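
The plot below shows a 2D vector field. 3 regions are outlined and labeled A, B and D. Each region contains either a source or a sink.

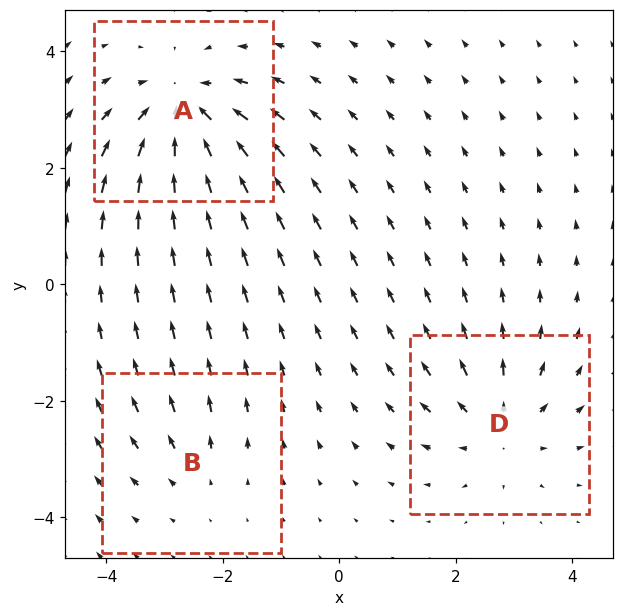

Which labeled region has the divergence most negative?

Divergence at each region's feature centre — A: about -5, B: about +2, D: about +3. Region A is most negative.

A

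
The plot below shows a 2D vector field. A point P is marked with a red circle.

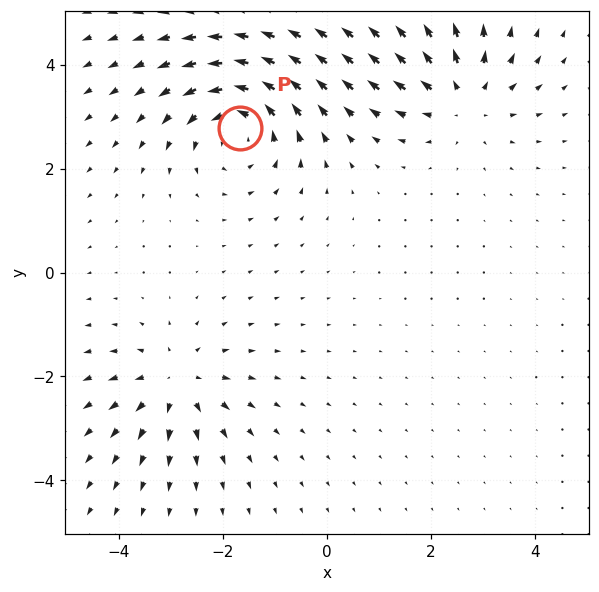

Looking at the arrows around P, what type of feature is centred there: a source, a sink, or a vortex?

At P (-1.7, 2.8) the arrows circulate counterclockwise. Divergence ≈0, curl about +5 — near-zero divergence with nonzero curl is a vortex.

vortex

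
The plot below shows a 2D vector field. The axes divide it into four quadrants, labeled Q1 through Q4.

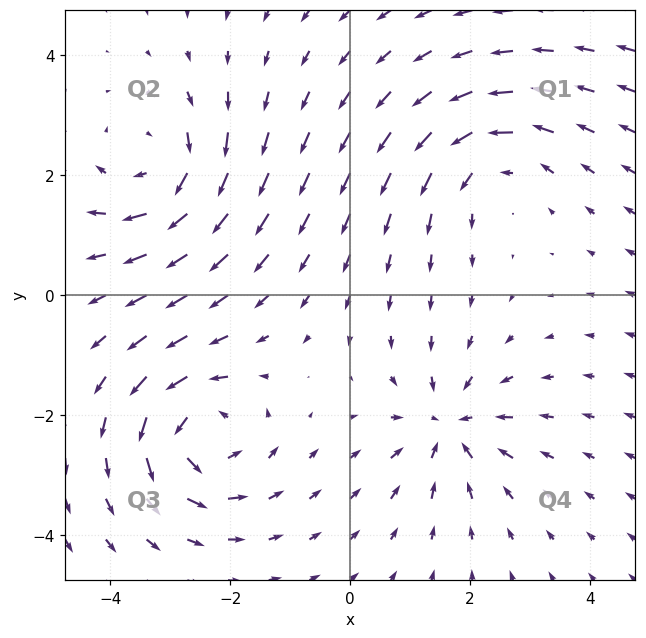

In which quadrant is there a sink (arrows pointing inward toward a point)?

The sink sits at approximately (1.7, -2.2), which lies in quadrant Q4. The divergence there is about -4, negative as expected for a sink.

Q4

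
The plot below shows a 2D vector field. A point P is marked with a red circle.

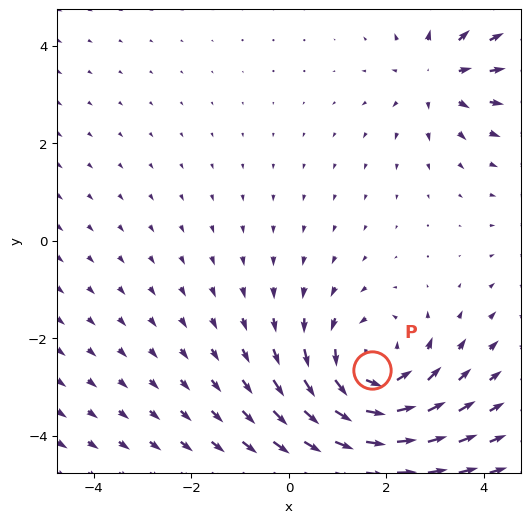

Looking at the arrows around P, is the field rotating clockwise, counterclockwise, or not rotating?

Near P at (1.7, -2.6) the arrows circulate counterclockwise. The curl (z-component) there is about +4; positive curl means counterclockwise rotation.

counterclockwise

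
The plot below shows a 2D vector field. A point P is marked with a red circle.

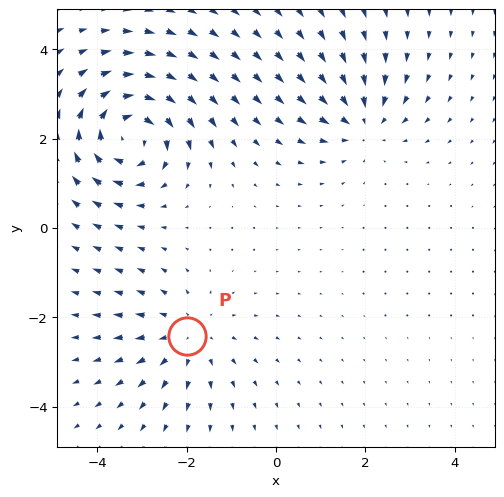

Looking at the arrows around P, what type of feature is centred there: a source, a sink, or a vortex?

source

At P (-2.0, -2.4) the arrows spread outward. Divergence about +3, curl ≈0 — positive divergence with near-zero curl is a source.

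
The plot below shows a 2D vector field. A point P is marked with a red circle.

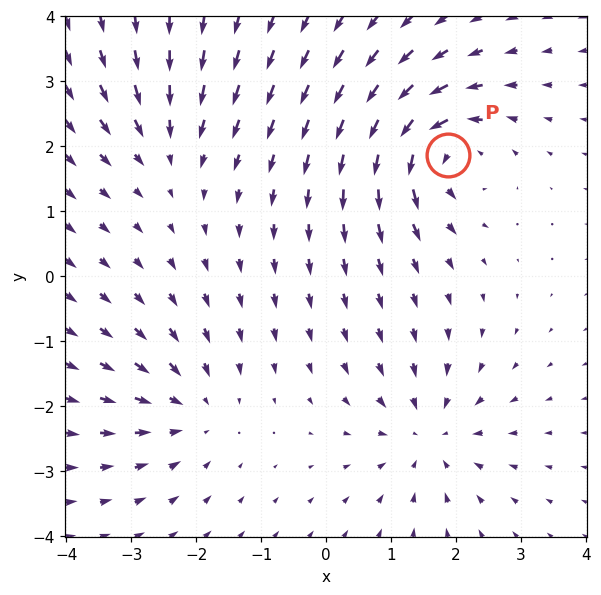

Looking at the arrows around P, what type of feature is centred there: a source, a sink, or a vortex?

vortex

At P (1.9, 1.9) the arrows circulate counterclockwise. Divergence ≈0, curl about +7 — near-zero divergence with nonzero curl is a vortex.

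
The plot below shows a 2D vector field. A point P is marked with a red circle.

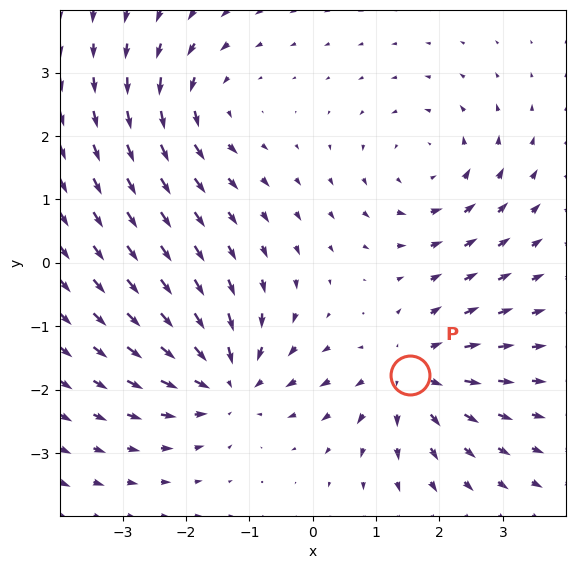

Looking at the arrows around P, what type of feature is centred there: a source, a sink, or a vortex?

At P (1.5, -1.8) the arrows spread outward. Divergence about +5, curl ≈0 — positive divergence with near-zero curl is a source.

source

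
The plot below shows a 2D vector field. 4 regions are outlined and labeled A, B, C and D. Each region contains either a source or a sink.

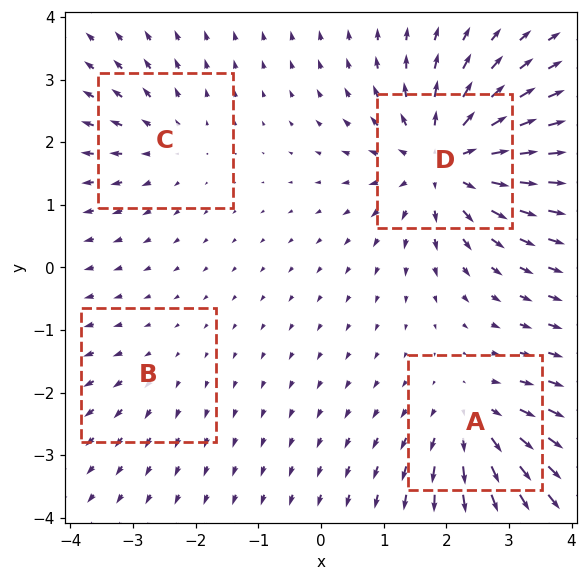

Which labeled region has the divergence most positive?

Divergence at each region's feature centre — A: about +5, B: about +2, C: about +3, D: about +7. Region D is most positive.

D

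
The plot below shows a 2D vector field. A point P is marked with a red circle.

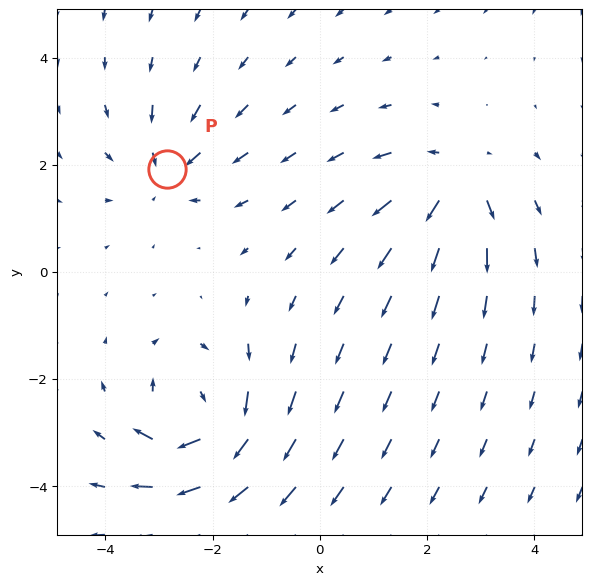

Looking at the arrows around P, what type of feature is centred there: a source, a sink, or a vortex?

sink

At P (-2.8, 1.9) the arrows converge inward. Divergence about -4, curl ≈0 — negative divergence with near-zero curl is a sink.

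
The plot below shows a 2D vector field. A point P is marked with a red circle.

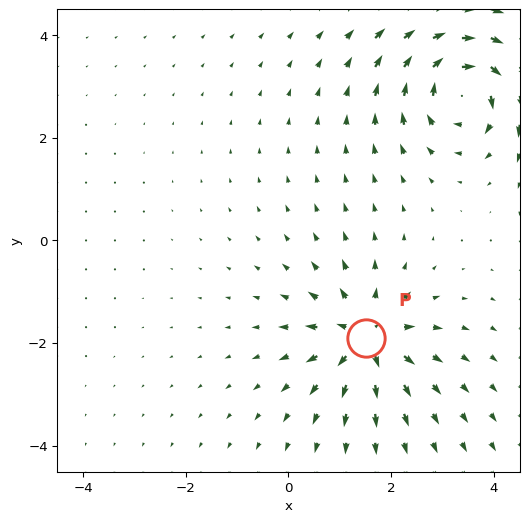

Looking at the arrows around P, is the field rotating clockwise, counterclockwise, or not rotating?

Near P at (1.5, -1.9) the arrows show no circulation. The curl there is ≈0.

not rotating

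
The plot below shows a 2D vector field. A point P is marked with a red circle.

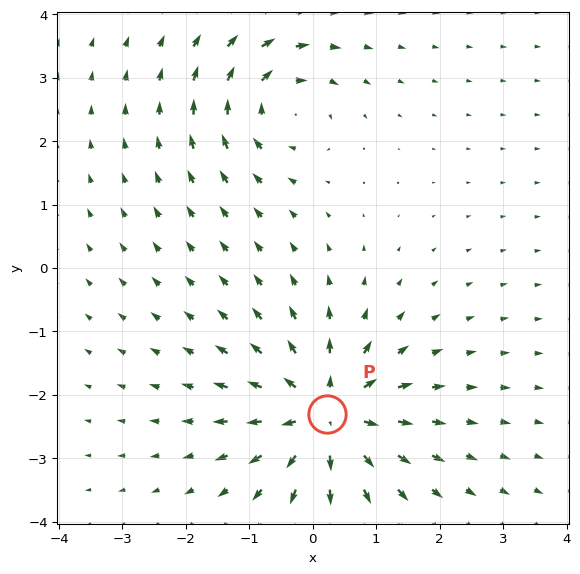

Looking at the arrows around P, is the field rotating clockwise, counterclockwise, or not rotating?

Near P at (0.2, -2.3) the arrows show no circulation. The curl there is ≈0.

not rotating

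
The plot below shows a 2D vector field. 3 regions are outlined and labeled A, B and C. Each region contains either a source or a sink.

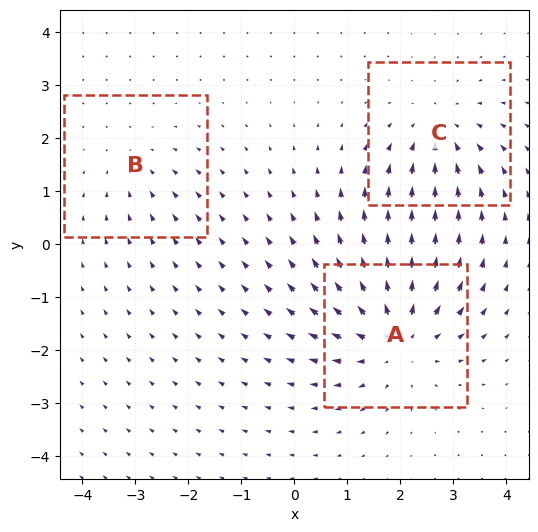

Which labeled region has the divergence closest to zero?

Divergence at each region's feature centre — A: about +4, B: about -2, C: about -3. Region B is closest to zero.

B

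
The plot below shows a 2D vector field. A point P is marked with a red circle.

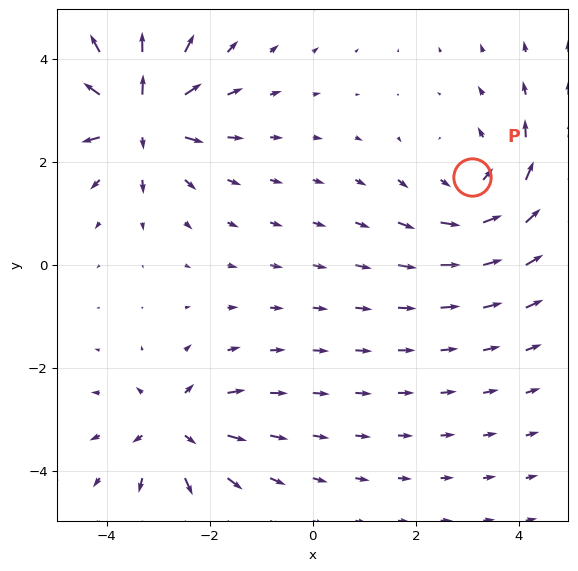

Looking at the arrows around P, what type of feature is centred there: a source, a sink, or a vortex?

vortex

At P (3.1, 1.7) the arrows circulate counterclockwise. Divergence ≈0, curl about +3 — near-zero divergence with nonzero curl is a vortex.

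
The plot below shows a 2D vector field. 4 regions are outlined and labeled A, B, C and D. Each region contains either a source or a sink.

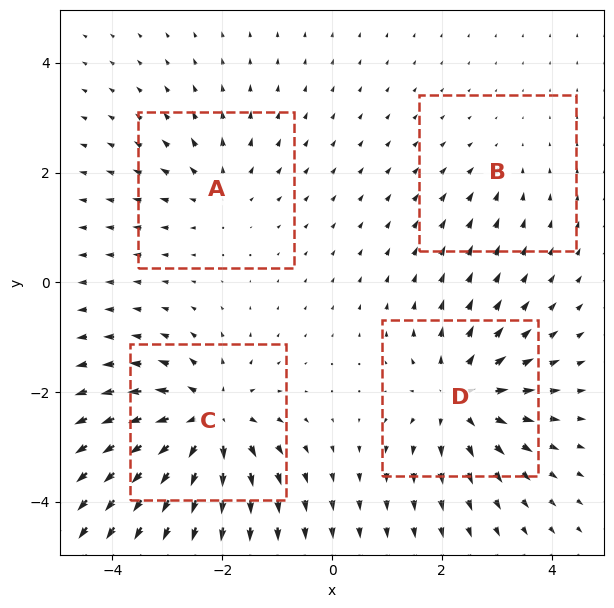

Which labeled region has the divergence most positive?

C

Divergence at each region's feature centre — A: about +3, B: about -2, C: about +7, D: about +6. Region C is most positive.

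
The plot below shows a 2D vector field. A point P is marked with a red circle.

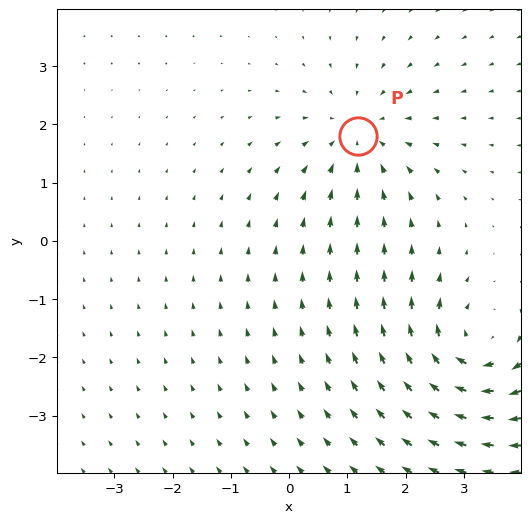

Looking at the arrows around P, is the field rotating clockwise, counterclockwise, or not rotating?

not rotating

Near P at (1.2, 1.8) the arrows show no circulation. The curl there is ≈0.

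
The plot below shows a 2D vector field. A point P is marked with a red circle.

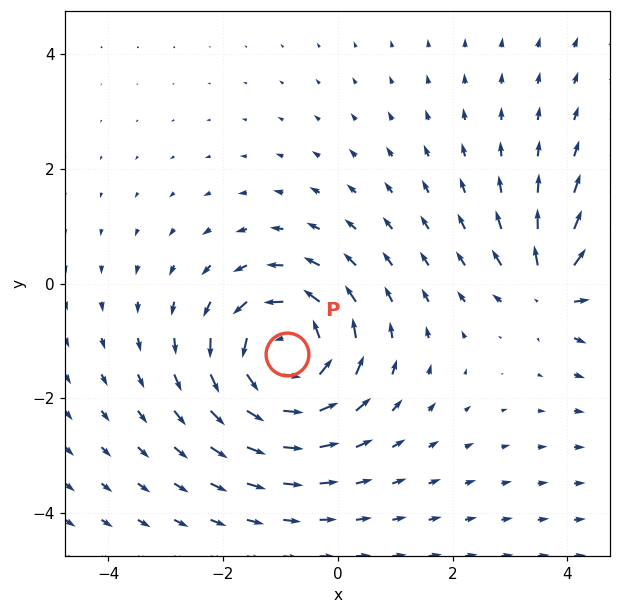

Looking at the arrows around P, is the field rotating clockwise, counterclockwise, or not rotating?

counterclockwise

Near P at (-0.9, -1.2) the arrows circulate counterclockwise. The curl (z-component) there is about +5; positive curl means counterclockwise rotation.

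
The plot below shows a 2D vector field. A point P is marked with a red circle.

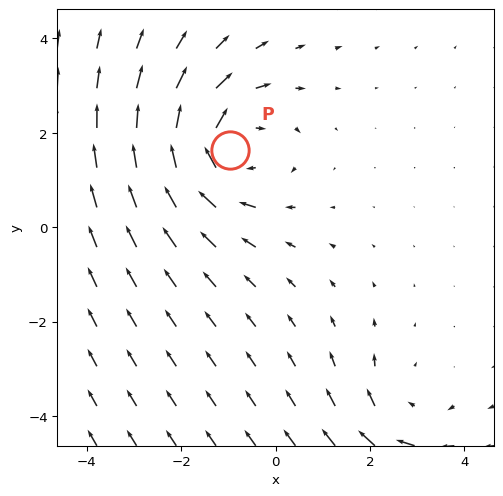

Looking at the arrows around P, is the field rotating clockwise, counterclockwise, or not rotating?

Near P at (-1.0, 1.6) the arrows circulate clockwise. The curl (z-component) there is about -4; negative curl means clockwise rotation.

clockwise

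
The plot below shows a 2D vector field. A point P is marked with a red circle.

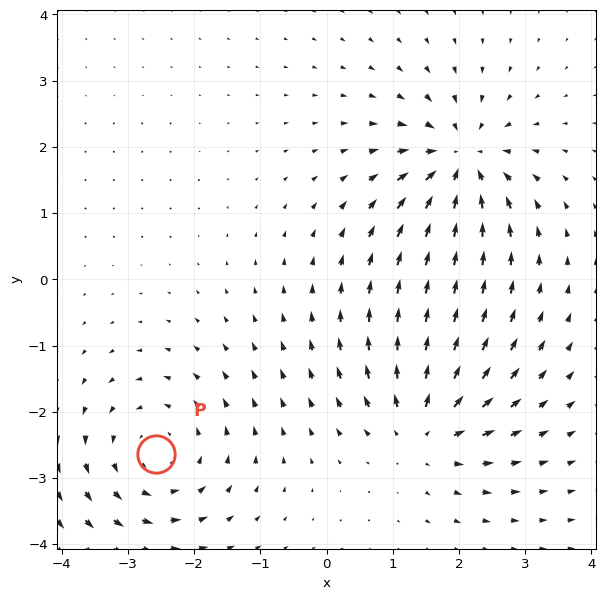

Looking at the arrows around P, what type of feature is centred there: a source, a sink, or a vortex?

vortex

At P (-2.6, -2.6) the arrows circulate counterclockwise. Divergence ≈0, curl about +4 — near-zero divergence with nonzero curl is a vortex.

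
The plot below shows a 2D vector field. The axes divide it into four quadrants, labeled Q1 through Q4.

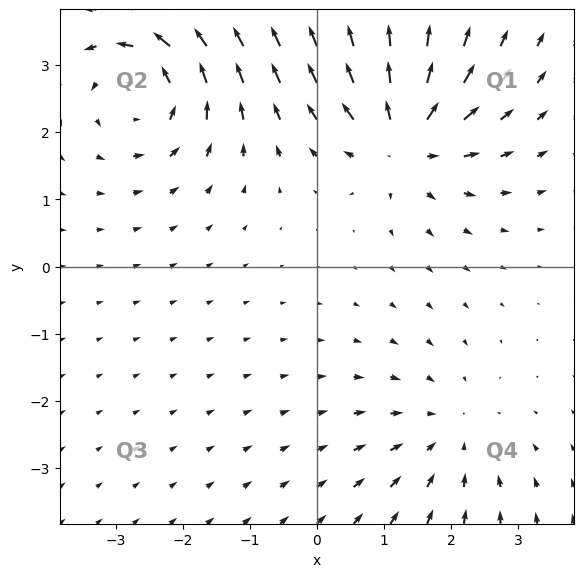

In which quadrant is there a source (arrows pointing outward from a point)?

Q1

The source sits at approximately (1.3, 1.9), which lies in quadrant Q1. The divergence there is about +5, positive as expected for a source.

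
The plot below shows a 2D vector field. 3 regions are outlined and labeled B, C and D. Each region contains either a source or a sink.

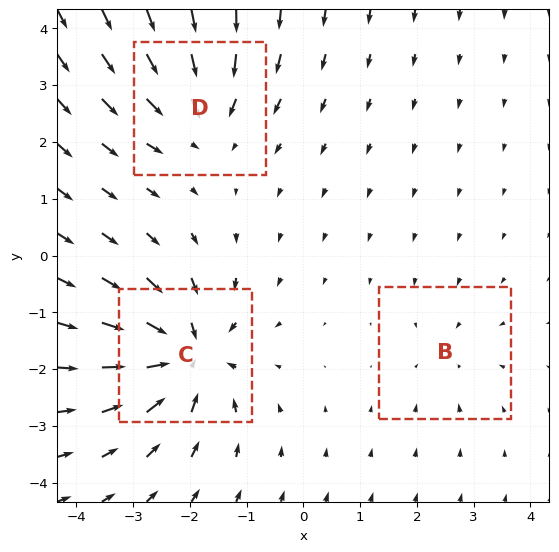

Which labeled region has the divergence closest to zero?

B

Divergence at each region's feature centre — B: about -2, C: about -6, D: about -4. Region B is closest to zero.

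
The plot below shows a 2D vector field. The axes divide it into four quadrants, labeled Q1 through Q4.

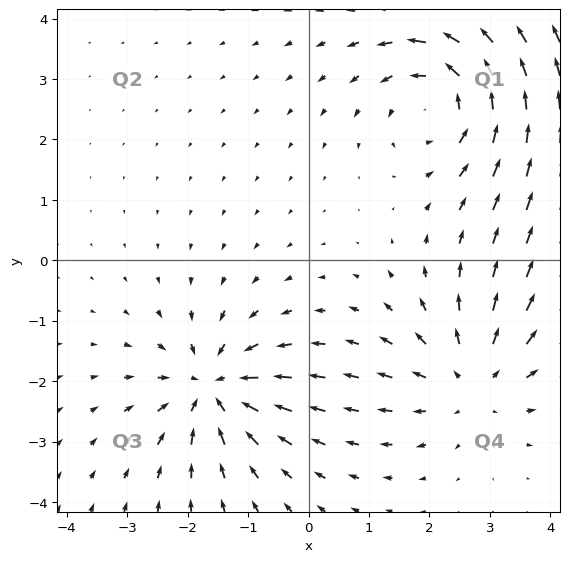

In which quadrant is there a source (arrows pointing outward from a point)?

Q4

The source sits at approximately (2.7, -2.0), which lies in quadrant Q4. The divergence there is about +3, positive as expected for a source.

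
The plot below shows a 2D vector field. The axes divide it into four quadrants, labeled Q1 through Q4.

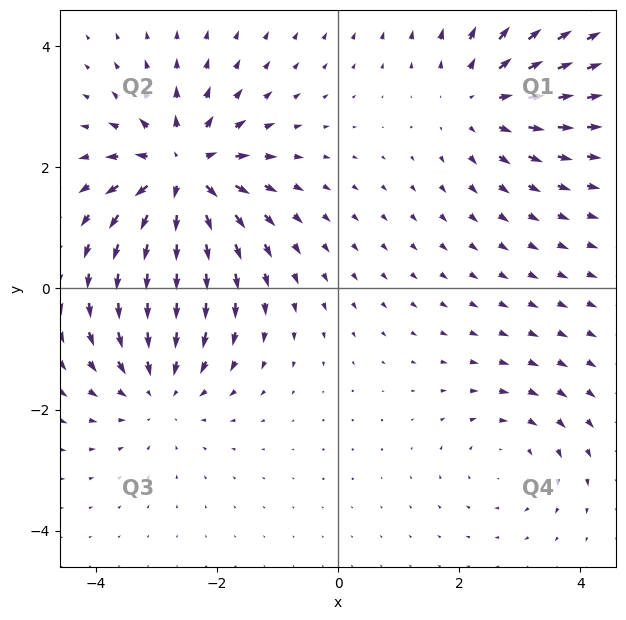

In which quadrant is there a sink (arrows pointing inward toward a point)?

Q3

The sink sits at approximately (-3.0, -1.6), which lies in quadrant Q3. The divergence there is about -3, negative as expected for a sink.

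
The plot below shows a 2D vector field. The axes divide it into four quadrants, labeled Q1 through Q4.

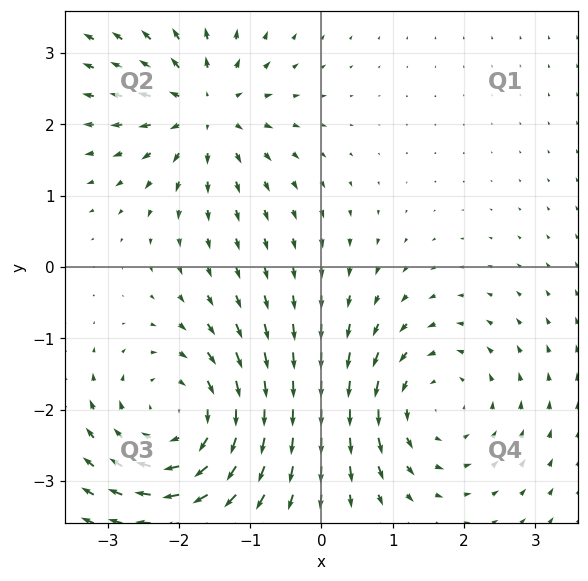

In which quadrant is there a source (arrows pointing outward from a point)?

The source sits at approximately (-1.6, 2.2), which lies in quadrant Q2. The divergence there is about +4, positive as expected for a source.

Q2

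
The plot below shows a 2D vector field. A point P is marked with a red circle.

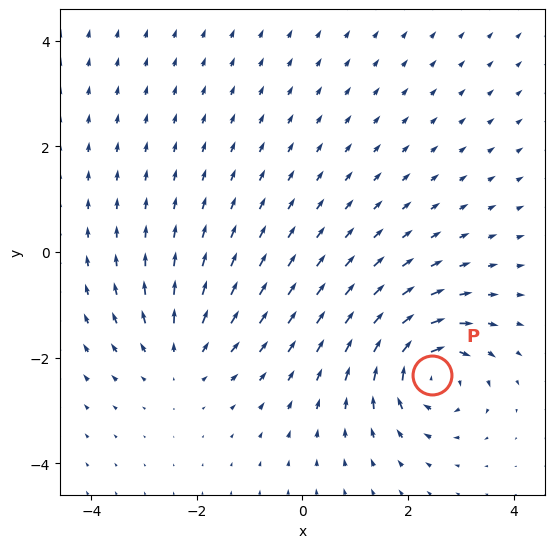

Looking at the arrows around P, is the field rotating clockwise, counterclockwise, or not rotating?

clockwise

Near P at (2.5, -2.3) the arrows circulate clockwise. The curl (z-component) there is about -6; negative curl means clockwise rotation.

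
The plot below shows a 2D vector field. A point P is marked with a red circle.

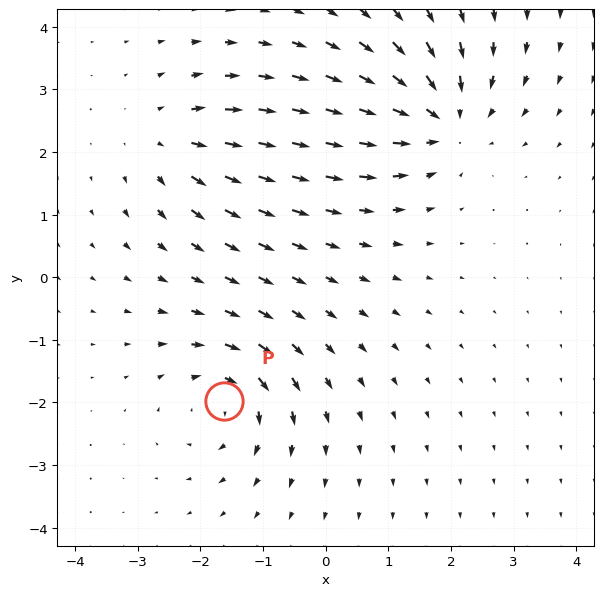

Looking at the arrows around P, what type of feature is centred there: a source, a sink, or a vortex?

At P (-1.6, -2.0) the arrows circulate clockwise. Divergence ≈0, curl about -5 — near-zero divergence with nonzero curl is a vortex.

vortex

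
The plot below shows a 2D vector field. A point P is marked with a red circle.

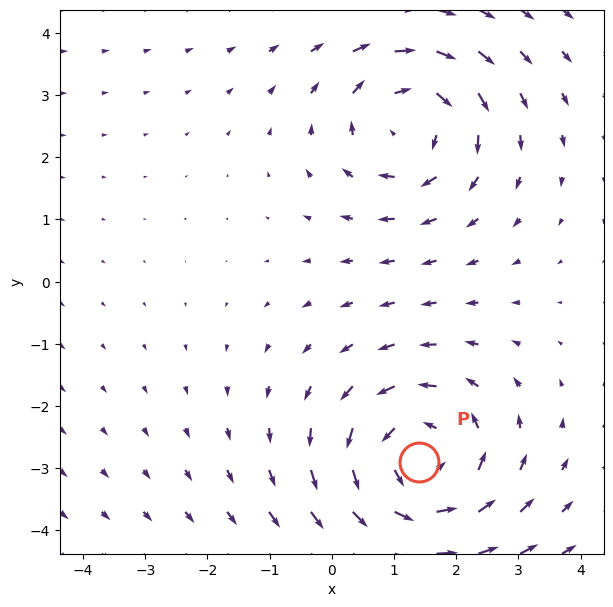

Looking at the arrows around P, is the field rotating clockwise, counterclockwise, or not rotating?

counterclockwise

Near P at (1.4, -2.9) the arrows circulate counterclockwise. The curl (z-component) there is about +3; positive curl means counterclockwise rotation.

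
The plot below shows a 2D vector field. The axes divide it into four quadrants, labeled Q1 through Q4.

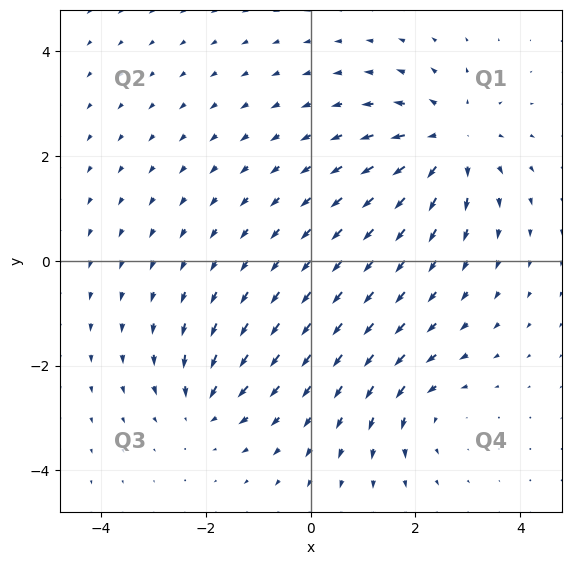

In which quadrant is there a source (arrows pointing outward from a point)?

Q1

The source sits at approximately (2.6, 2.3), which lies in quadrant Q1. The divergence there is about +4, positive as expected for a source.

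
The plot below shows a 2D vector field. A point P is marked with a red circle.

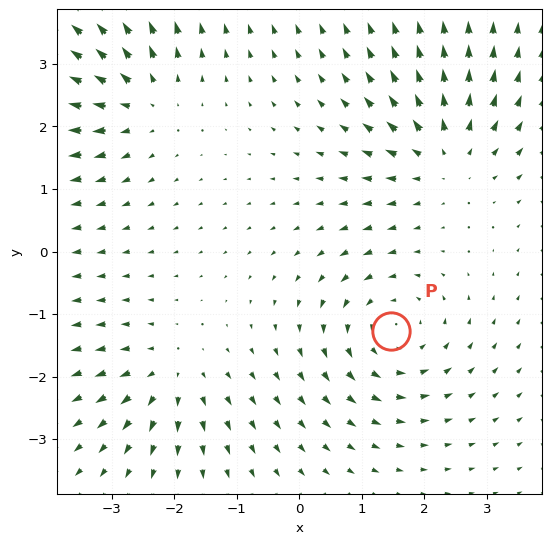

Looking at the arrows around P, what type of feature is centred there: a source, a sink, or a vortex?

At P (1.5, -1.3) the arrows circulate counterclockwise. Divergence ≈0, curl about +4 — near-zero divergence with nonzero curl is a vortex.

vortex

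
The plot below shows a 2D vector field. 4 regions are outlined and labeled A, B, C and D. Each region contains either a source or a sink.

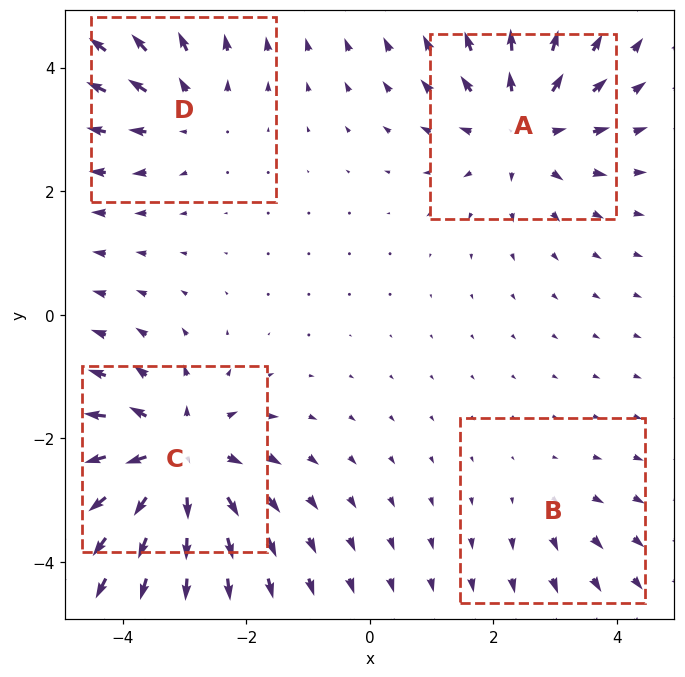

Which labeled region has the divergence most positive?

C

Divergence at each region's feature centre — A: about +5, B: about +2, C: about +7, D: about +3. Region C is most positive.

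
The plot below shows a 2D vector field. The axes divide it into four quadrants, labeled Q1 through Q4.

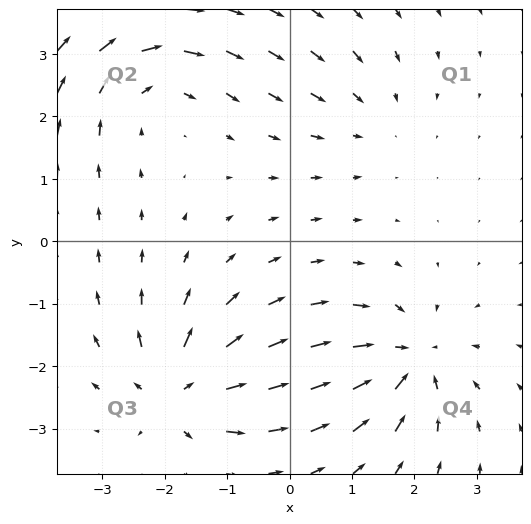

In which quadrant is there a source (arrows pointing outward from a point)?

Q3

The source sits at approximately (-1.8, -2.4), which lies in quadrant Q3. The divergence there is about +6, positive as expected for a source.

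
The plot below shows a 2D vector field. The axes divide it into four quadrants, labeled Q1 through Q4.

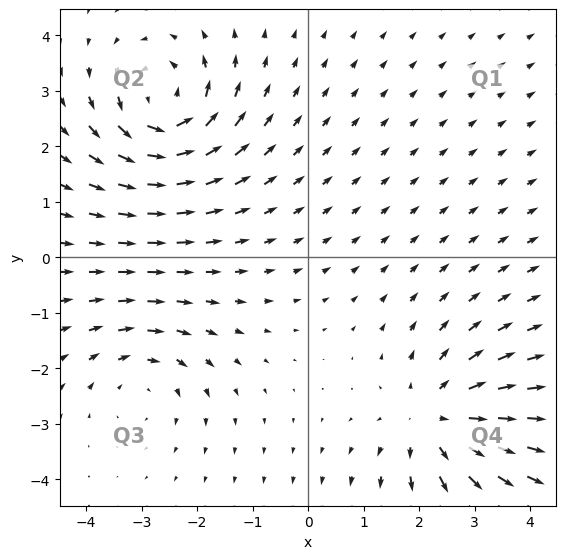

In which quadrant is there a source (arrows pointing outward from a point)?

The source sits at approximately (2.3, -2.9), which lies in quadrant Q4. The divergence there is about +5, positive as expected for a source.

Q4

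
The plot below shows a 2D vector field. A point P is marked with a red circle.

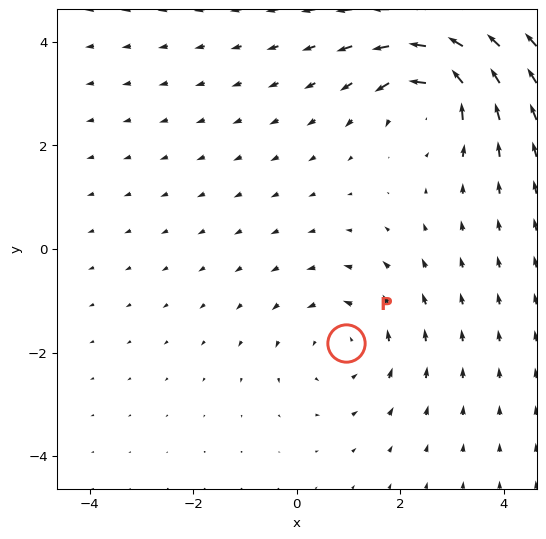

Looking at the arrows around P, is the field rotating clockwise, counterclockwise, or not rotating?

counterclockwise

Near P at (1.0, -1.8) the arrows circulate counterclockwise. The curl (z-component) there is about +2; positive curl means counterclockwise rotation.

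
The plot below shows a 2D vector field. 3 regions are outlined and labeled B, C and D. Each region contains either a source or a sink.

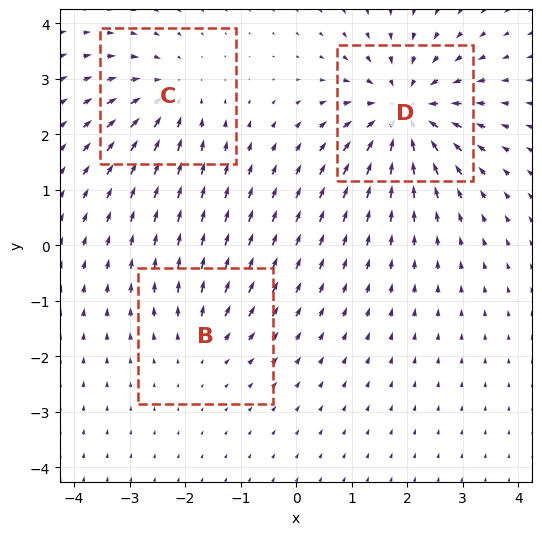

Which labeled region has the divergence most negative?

Divergence at each region's feature centre — B: about +2, C: about -3, D: about -5. Region D is most negative.

D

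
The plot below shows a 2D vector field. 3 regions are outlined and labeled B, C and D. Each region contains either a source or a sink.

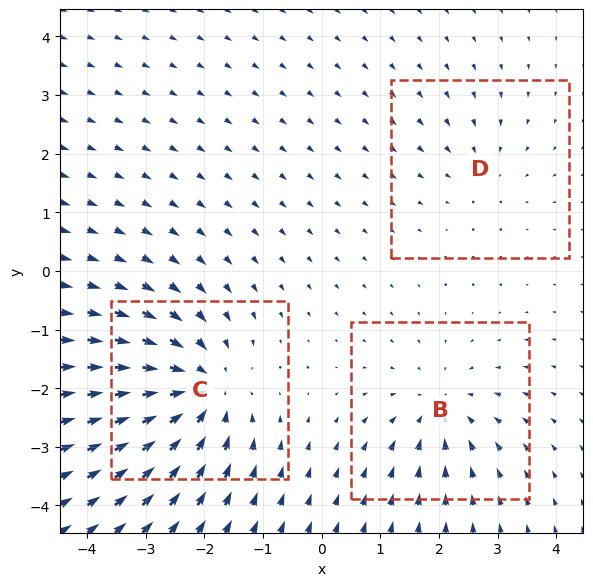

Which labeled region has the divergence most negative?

C

Divergence at each region's feature centre — B: about -3, C: about -5, D: about -2. Region C is most negative.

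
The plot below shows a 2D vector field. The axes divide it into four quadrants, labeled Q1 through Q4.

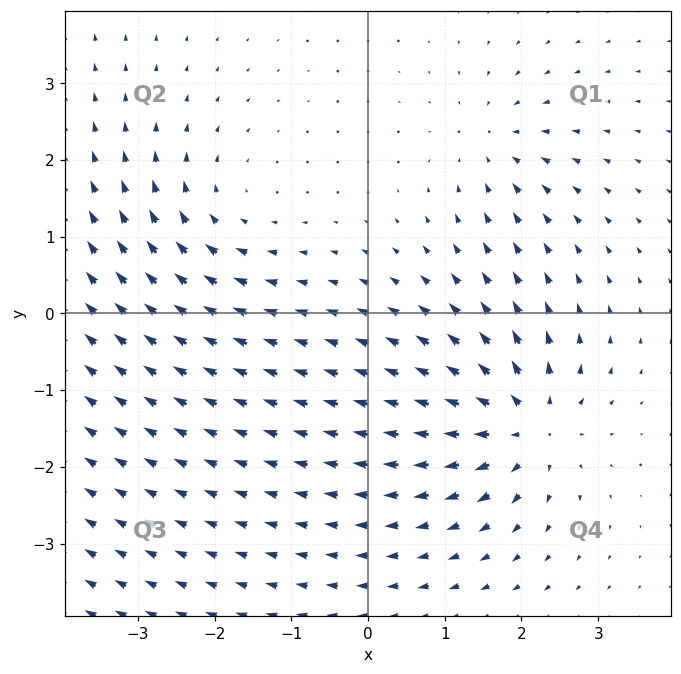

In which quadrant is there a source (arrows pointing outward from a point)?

Q4

The source sits at approximately (2.1, -1.5), which lies in quadrant Q4. The divergence there is about +6, positive as expected for a source.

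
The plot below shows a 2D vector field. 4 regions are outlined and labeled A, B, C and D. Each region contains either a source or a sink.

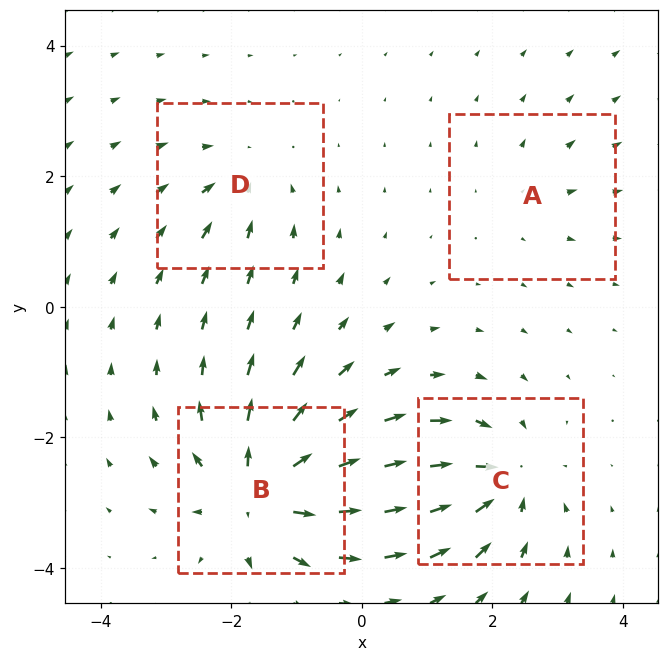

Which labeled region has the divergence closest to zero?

A

Divergence at each region's feature centre — A: about +3, B: about +9, C: about -7, D: about -4. Region A is closest to zero.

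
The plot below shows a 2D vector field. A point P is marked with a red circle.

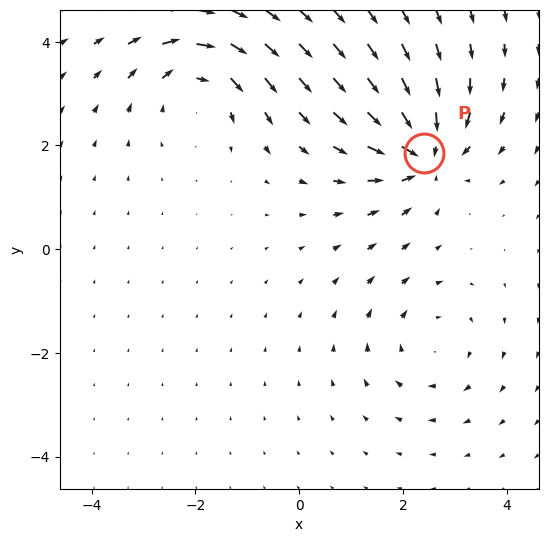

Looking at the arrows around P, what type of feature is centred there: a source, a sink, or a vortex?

sink

At P (2.4, 1.9) the arrows converge inward. Divergence about -6, curl ≈0 — negative divergence with near-zero curl is a sink.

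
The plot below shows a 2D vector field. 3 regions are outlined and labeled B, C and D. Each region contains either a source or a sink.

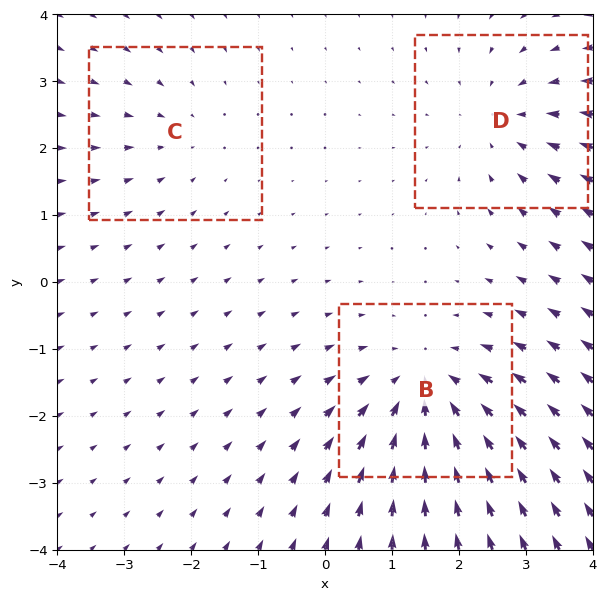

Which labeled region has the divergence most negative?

B

Divergence at each region's feature centre — B: about -4, C: about -2, D: about -3. Region B is most negative.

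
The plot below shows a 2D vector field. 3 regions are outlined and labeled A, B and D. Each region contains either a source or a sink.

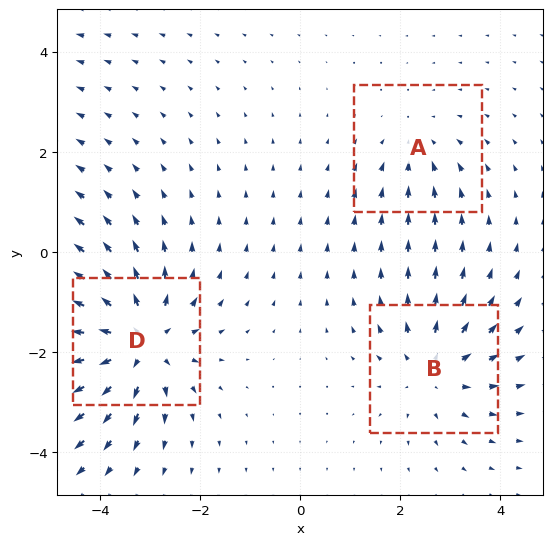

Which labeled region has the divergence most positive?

D

Divergence at each region's feature centre — A: about -2, B: about +3, D: about +5. Region D is most positive.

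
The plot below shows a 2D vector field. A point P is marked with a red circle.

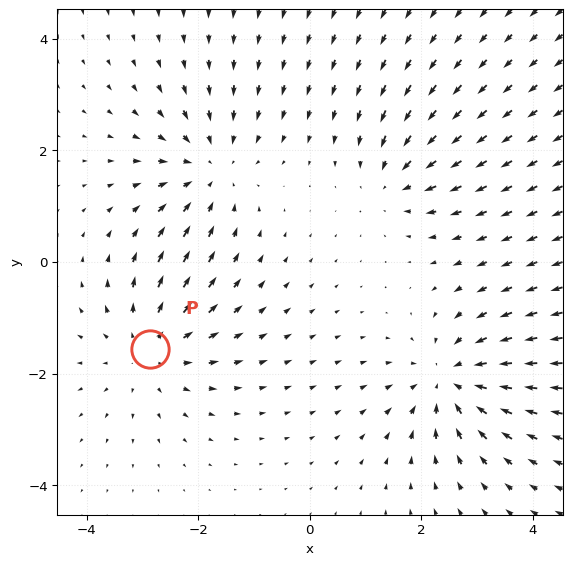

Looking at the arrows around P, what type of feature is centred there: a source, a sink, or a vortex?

source

At P (-2.9, -1.6) the arrows spread outward. Divergence about +4, curl ≈0 — positive divergence with near-zero curl is a source.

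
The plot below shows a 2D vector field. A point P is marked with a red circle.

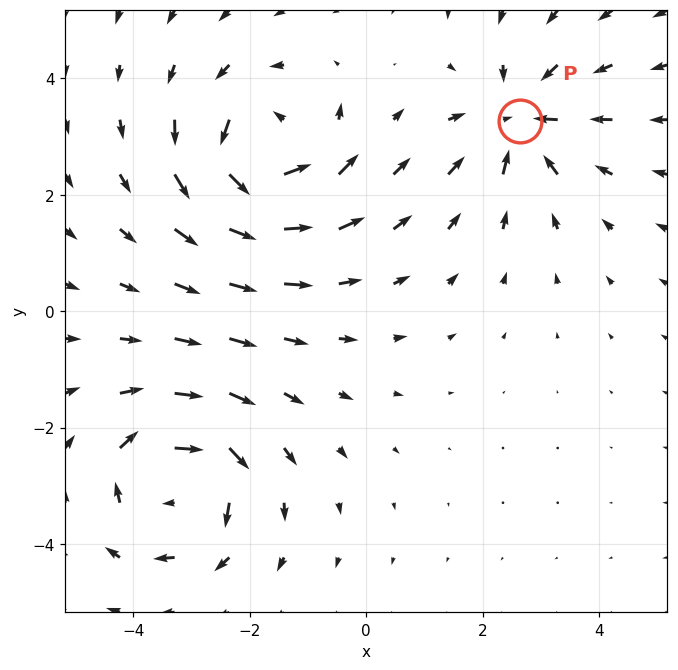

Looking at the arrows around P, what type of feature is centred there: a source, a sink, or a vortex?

sink

At P (2.6, 3.3) the arrows converge inward. Divergence about -4, curl ≈0 — negative divergence with near-zero curl is a sink.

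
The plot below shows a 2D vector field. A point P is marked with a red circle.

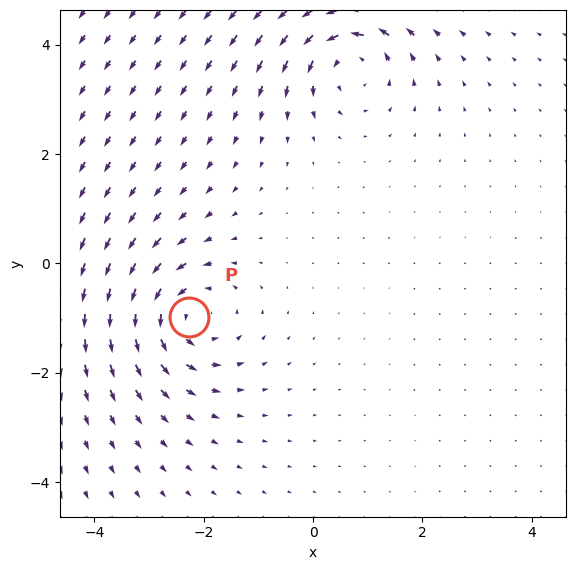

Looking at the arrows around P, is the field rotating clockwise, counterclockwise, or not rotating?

counterclockwise

Near P at (-2.3, -1.0) the arrows circulate counterclockwise. The curl (z-component) there is about +4; positive curl means counterclockwise rotation.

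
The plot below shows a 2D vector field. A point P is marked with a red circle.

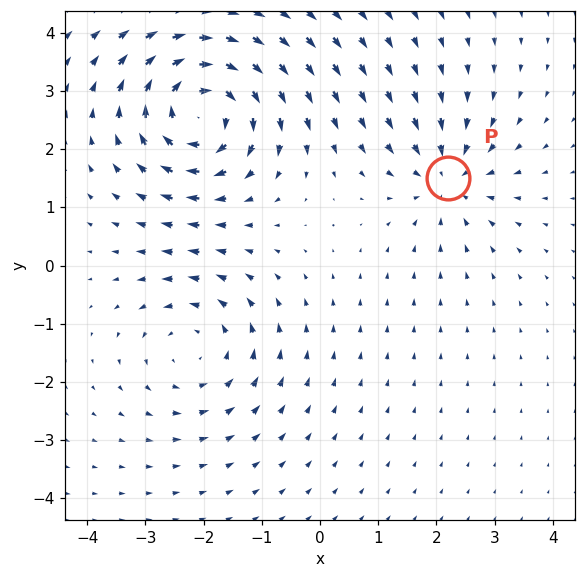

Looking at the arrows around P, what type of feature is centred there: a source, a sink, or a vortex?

At P (2.2, 1.5) the arrows converge inward. Divergence about -3, curl ≈0 — negative divergence with near-zero curl is a sink.

sink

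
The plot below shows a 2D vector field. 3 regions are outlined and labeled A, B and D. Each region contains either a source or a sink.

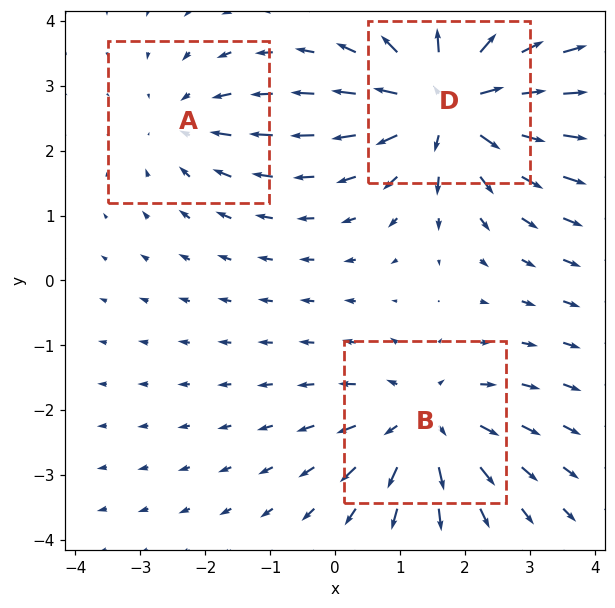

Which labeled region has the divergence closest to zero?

A

Divergence at each region's feature centre — A: about -2, B: about +3, D: about +5. Region A is closest to zero.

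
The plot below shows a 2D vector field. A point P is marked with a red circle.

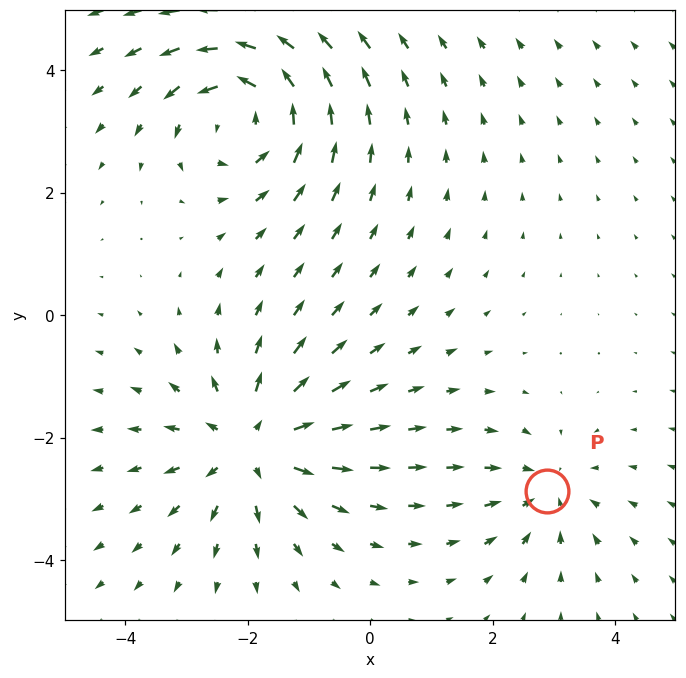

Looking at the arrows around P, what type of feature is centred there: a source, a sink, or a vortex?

sink

At P (2.9, -2.9) the arrows converge inward. Divergence about -3, curl ≈0 — negative divergence with near-zero curl is a sink.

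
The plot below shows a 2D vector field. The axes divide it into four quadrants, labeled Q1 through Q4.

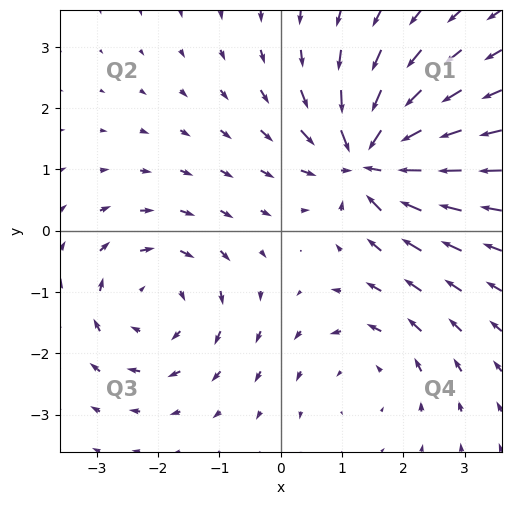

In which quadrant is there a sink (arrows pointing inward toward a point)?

Q1

The sink sits at approximately (1.4, 1.2), which lies in quadrant Q1. The divergence there is about -7, negative as expected for a sink.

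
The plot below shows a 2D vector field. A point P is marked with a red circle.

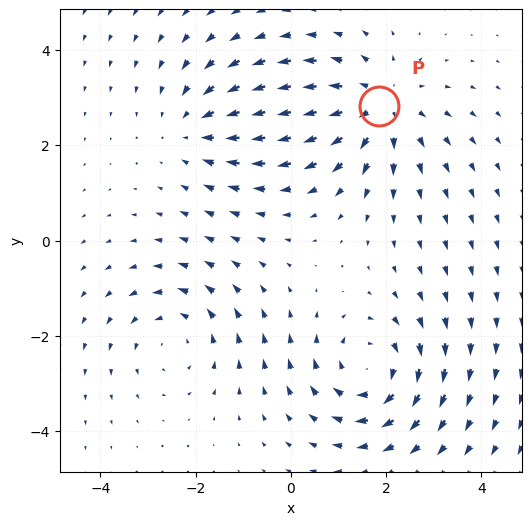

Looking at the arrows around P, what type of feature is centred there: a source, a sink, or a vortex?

At P (1.9, 2.8) the arrows spread outward. Divergence about +4, curl ≈0 — positive divergence with near-zero curl is a source.

source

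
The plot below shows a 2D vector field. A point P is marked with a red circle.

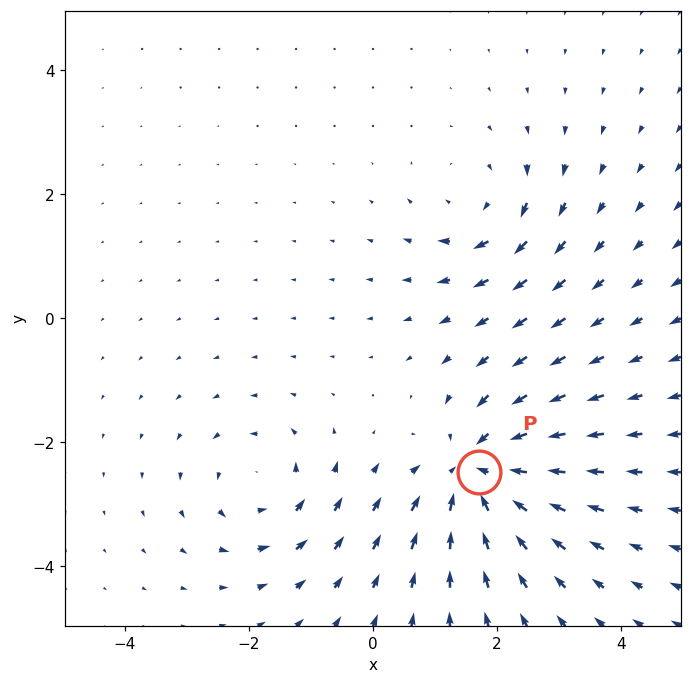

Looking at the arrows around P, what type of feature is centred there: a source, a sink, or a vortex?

At P (1.7, -2.5) the arrows converge inward. Divergence about -5, curl ≈0 — negative divergence with near-zero curl is a sink.

sink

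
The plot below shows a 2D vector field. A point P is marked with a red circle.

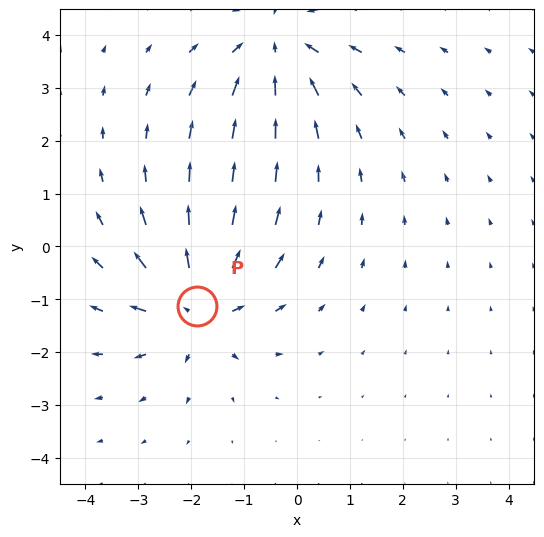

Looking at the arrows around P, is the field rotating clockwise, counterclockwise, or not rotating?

not rotating

Near P at (-1.9, -1.1) the arrows show no circulation. The curl there is ≈0.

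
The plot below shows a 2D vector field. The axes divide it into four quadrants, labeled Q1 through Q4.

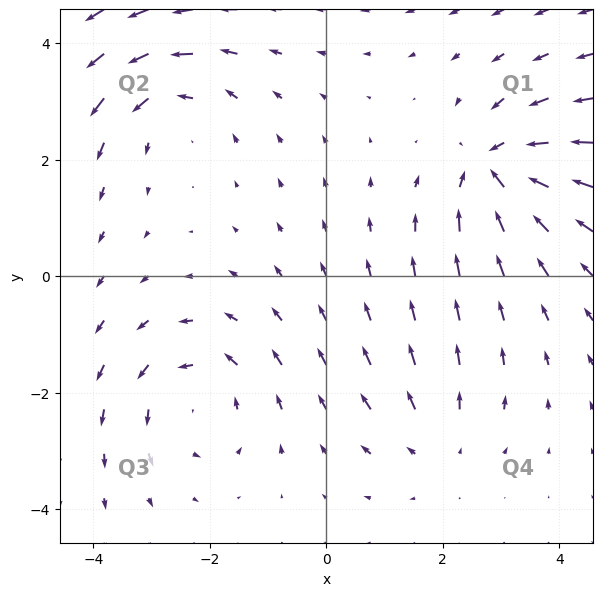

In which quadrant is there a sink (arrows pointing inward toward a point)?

The sink sits at approximately (2.9, 1.9), which lies in quadrant Q1. The divergence there is about -5, negative as expected for a sink.

Q1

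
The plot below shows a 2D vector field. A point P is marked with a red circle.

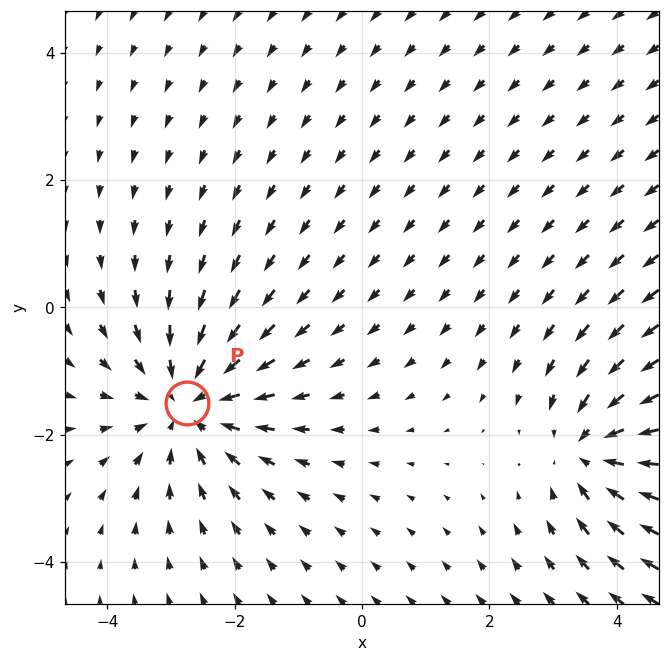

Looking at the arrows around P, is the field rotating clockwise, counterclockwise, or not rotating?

not rotating

Near P at (-2.7, -1.5) the arrows show no circulation. The curl there is ≈0.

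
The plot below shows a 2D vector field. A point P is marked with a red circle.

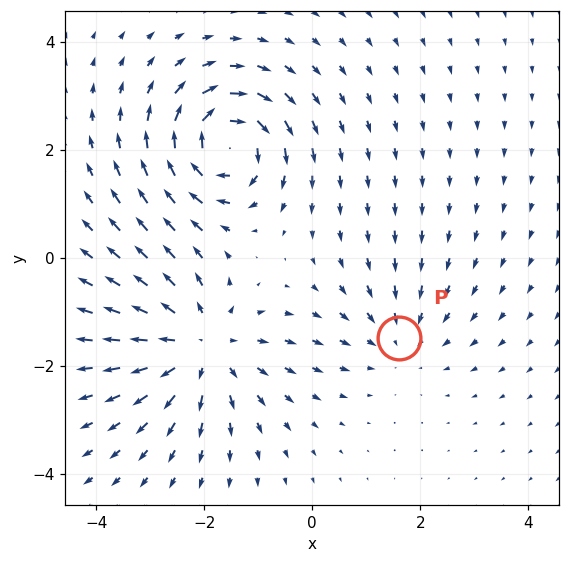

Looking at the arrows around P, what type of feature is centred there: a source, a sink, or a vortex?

sink

At P (1.6, -1.5) the arrows converge inward. Divergence about -2, curl ≈0 — negative divergence with near-zero curl is a sink.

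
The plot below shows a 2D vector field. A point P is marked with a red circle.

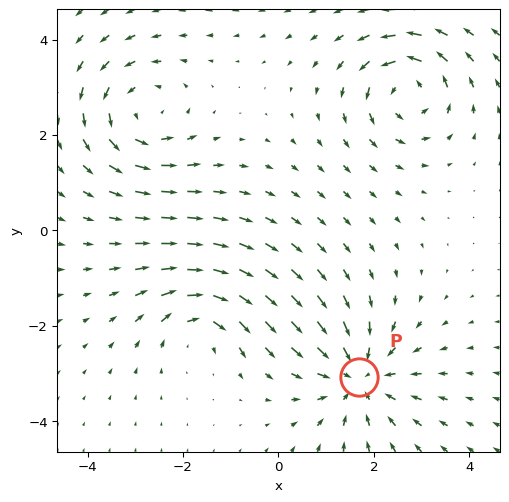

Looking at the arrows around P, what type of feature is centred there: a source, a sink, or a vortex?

At P (1.7, -3.1) the arrows converge inward. Divergence about -5, curl ≈0 — negative divergence with near-zero curl is a sink.

sink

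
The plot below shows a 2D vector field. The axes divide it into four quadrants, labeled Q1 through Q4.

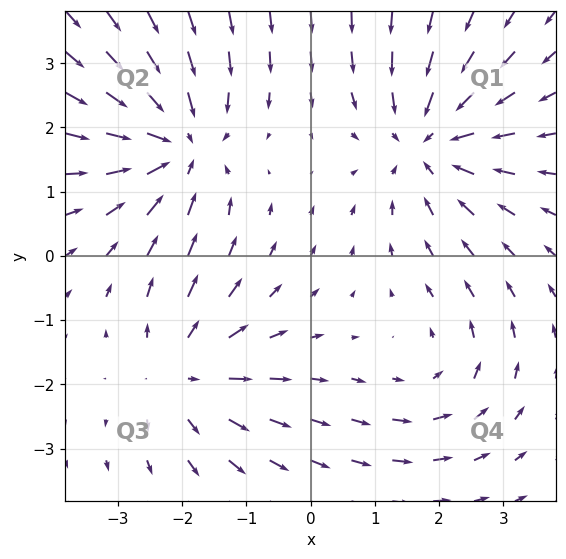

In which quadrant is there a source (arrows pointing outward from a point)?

Q3

The source sits at approximately (-2.0, -1.8), which lies in quadrant Q3. The divergence there is about +3, positive as expected for a source.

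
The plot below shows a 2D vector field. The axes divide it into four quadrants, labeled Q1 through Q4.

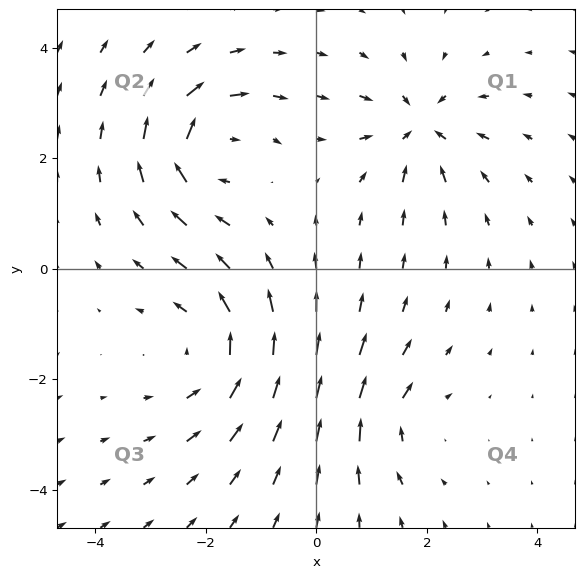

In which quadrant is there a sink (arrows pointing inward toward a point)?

Q1

The sink sits at approximately (1.9, 2.5), which lies in quadrant Q1. The divergence there is about -4, negative as expected for a sink.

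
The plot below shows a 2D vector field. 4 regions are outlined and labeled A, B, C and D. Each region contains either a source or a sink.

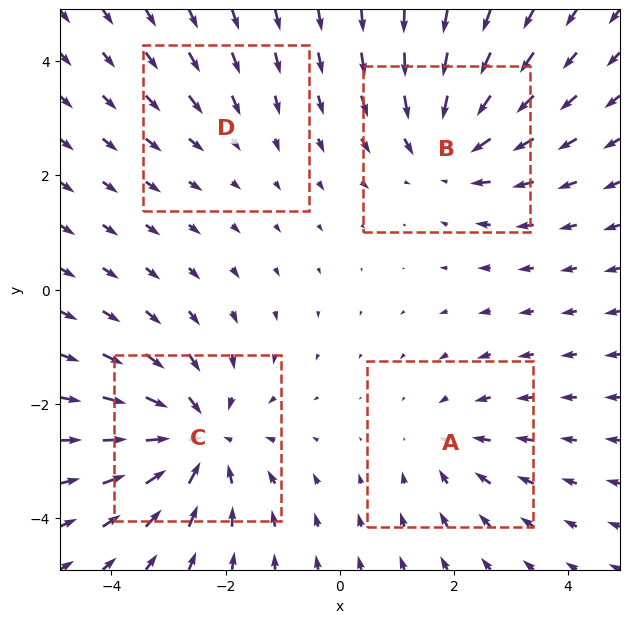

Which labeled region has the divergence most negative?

C

Divergence at each region's feature centre — A: about -3, B: about -5, C: about -5, D: about -2. Region C is most negative.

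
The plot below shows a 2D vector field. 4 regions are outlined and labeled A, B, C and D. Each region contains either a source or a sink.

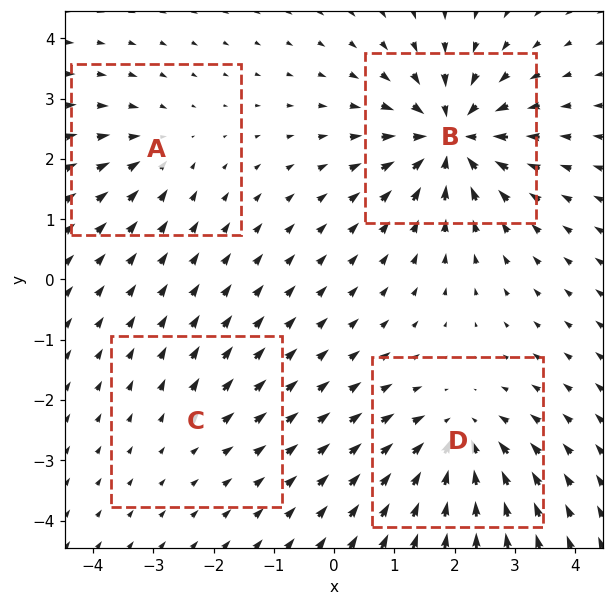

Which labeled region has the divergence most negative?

B

Divergence at each region's feature centre — A: about -4, B: about -8, C: about +2, D: about -6. Region B is most negative.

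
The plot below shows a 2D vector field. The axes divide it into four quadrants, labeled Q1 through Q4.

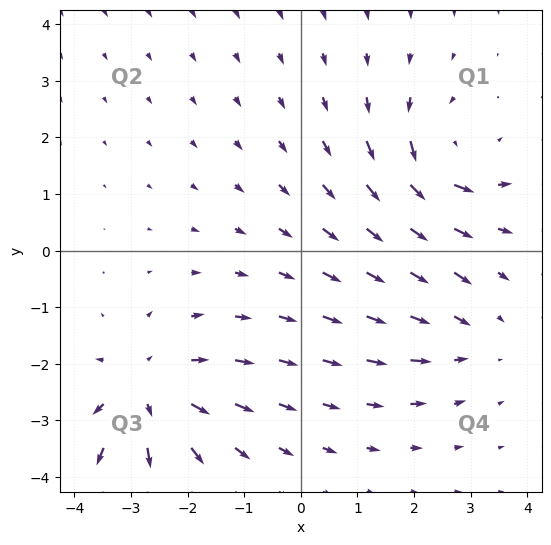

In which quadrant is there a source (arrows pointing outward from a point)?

Q3

The source sits at approximately (-2.8, -2.5), which lies in quadrant Q3. The divergence there is about +4, positive as expected for a source.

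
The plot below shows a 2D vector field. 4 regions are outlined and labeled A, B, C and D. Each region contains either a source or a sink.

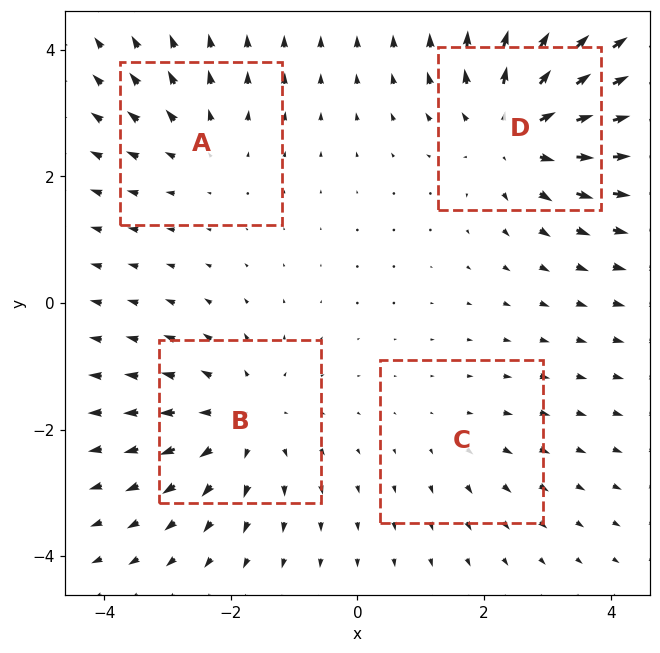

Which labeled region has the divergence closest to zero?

Divergence at each region's feature centre — A: about +3, B: about +4, C: about +2, D: about +6. Region C is closest to zero.

C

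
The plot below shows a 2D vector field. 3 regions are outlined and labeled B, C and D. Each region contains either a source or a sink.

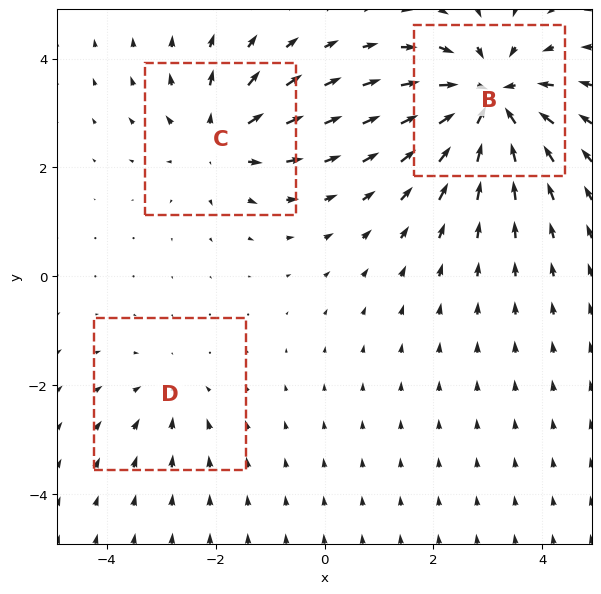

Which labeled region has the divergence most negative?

Divergence at each region's feature centre — B: about -6, C: about +3, D: about -2. Region B is most negative.

B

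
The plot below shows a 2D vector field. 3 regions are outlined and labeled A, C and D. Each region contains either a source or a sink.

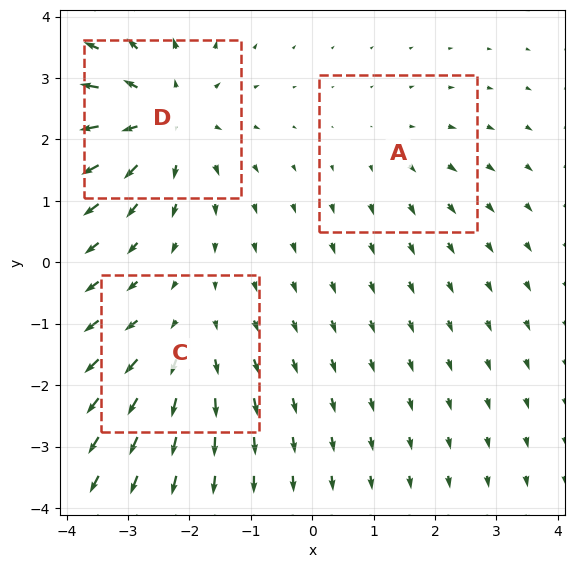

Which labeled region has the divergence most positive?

Divergence at each region's feature centre — A: about +2, C: about +3, D: about +5. Region D is most positive.

D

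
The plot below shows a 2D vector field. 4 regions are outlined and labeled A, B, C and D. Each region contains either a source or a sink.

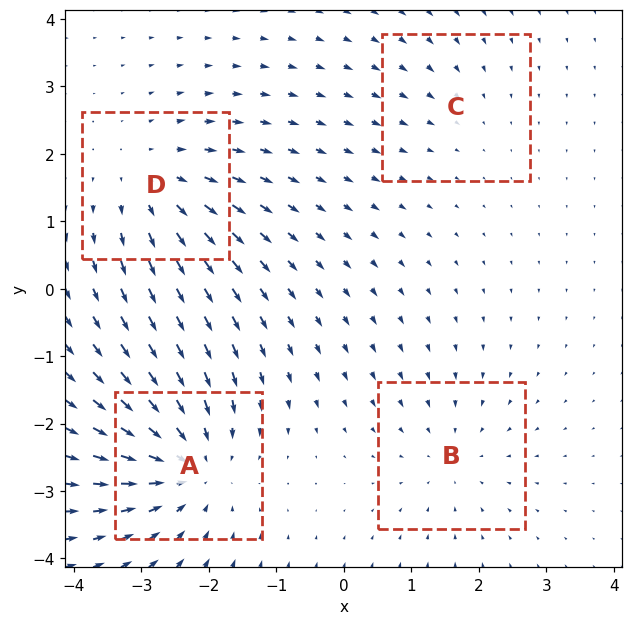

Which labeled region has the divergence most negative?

Divergence at each region's feature centre — A: about -6, B: about -3, C: about -2, D: about +4. Region A is most negative.

A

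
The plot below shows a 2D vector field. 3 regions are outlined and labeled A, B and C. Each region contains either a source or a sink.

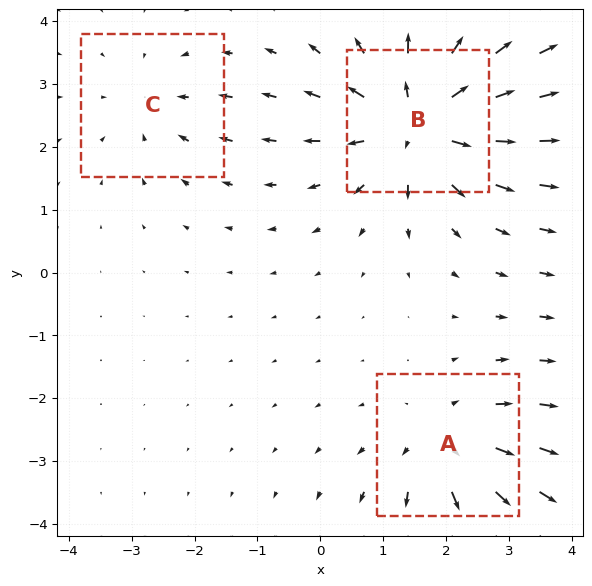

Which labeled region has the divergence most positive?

B

Divergence at each region's feature centre — A: about +3, B: about +5, C: about -2. Region B is most positive.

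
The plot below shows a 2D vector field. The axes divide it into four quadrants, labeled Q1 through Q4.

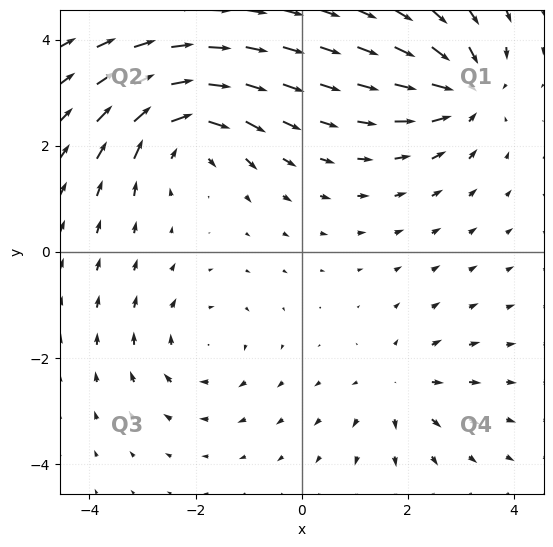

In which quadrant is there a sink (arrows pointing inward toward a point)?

Q1

The sink sits at approximately (3.1, 3.0), which lies in quadrant Q1. The divergence there is about -5, negative as expected for a sink.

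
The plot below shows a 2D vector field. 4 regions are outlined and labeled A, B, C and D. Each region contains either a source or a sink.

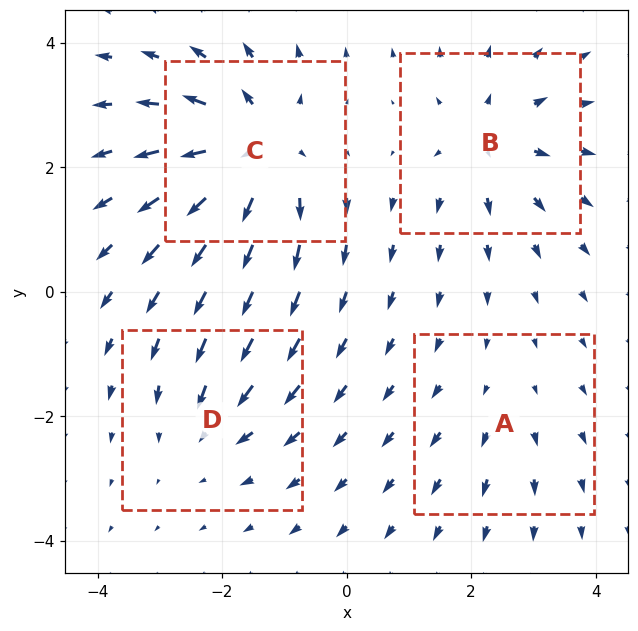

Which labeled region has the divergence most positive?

Divergence at each region's feature centre — A: about +2, B: about +5, C: about +7, D: about -4. Region C is most positive.

C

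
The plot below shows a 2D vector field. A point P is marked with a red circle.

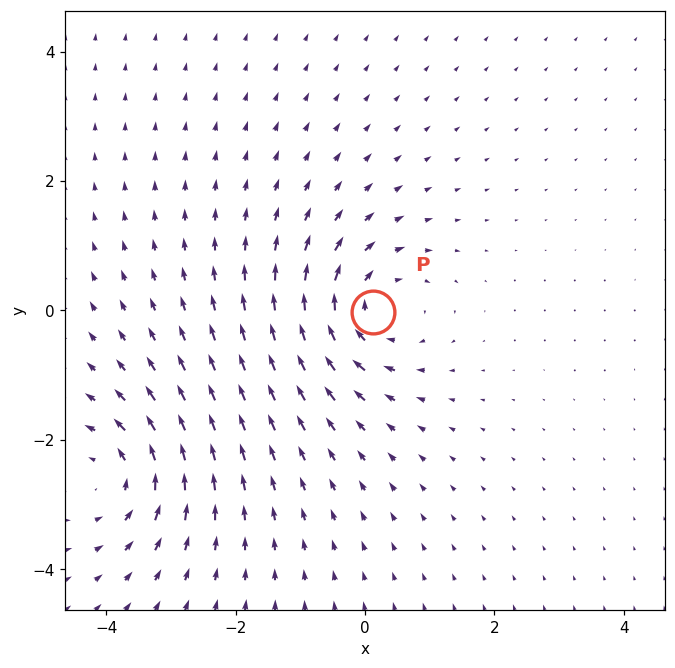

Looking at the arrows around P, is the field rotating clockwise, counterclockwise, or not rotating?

clockwise

Near P at (0.1, -0.0) the arrows circulate clockwise. The curl (z-component) there is about -5; negative curl means clockwise rotation.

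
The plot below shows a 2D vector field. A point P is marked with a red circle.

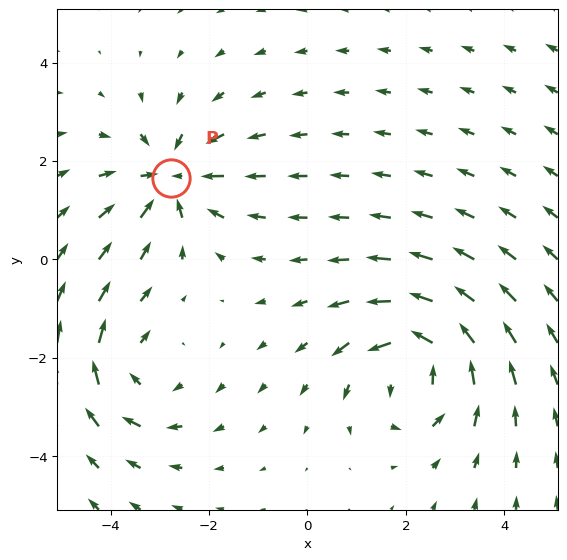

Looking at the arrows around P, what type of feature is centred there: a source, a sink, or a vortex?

At P (-2.8, 1.6) the arrows converge inward. Divergence about -4, curl ≈0 — negative divergence with near-zero curl is a sink.

sink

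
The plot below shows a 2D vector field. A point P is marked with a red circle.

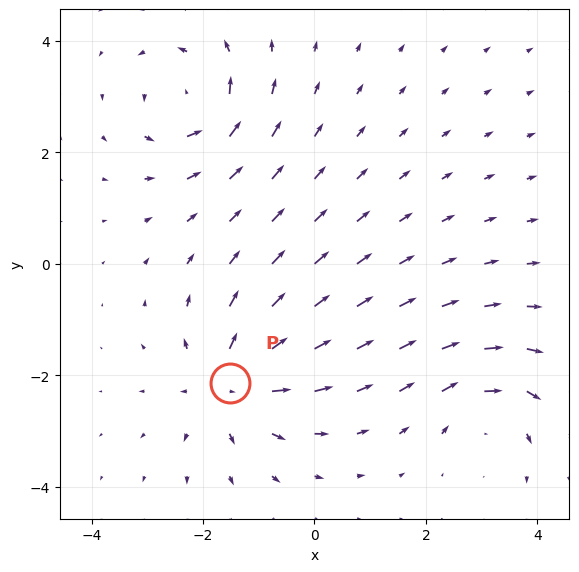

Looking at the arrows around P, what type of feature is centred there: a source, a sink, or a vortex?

source

At P (-1.5, -2.1) the arrows spread outward. Divergence about +6, curl ≈0 — positive divergence with near-zero curl is a source.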